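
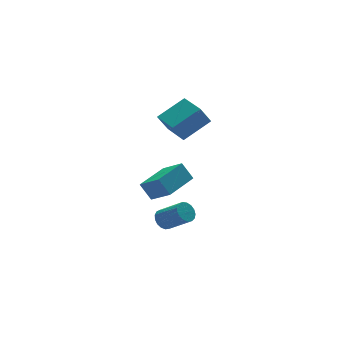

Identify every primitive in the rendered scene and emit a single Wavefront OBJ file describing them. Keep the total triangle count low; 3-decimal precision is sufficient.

v -0.576 0.217 -4.183
v -0.001 0.43 -4.327
v 0.651 -0.664 -3.342
v 0.076 -0.877 -3.197
v -0.082 0.596 -4.089
v 0.57 -0.497 -3.103
v -0.276 0.676 -3.872
v 0.376 -0.418 -2.887
v -0.539 0.65 -3.727
v 0.113 -0.444 -2.741
v -0.811 0.525 -3.686
v -0.158 -0.569 -2.7
v -1.028 0.329 -3.758
v -0.376 -0.764 -2.773
v -1.142 0.108 -3.928
v -0.49 -0.986 -2.943
v -1.127 -0.088 -4.157
v -0.474 -1.182 -3.171
v -0.985 -0.215 -4.391
v -0.333 -1.308 -3.406
v -0.75 -0.243 -4.577
v -0.097 -1.336 -3.592
v -0.475 -0.165 -4.673
v 0.178 -1.258 -3.688
v -0.223 0 -4.657
v 0.43 -1.093 -3.672
v -0.052 0.215 -4.532
v 0.6 -0.879 -3.547
v -0.404 -0.377 2.706
v 1.134 -0.397 3.601
v -0.357 1.242 2.661
v 1.182 1.222 3.556
v 0.178 -0.422 1.704
v 1.717 -0.442 2.599
v 0.226 1.197 1.659
v 1.764 1.177 2.554
v -1.198 0.383 -2.594
v -0.773 -0.753 -1.745
v -1.535 0.926 -1.698
v -1.109 -0.21 -0.849
v 0.589 1.19 -2.411
v 1.015 0.054 -1.562
v 0.253 1.733 -1.515
v 0.678 0.597 -0.666
f 2 1 5
f 2 5 3
f 3 5 6
f 3 6 4
f 5 1 7
f 5 7 6
f 6 7 8
f 6 8 4
f 7 1 9
f 7 9 8
f 8 9 10
f 8 10 4
f 9 1 11
f 9 11 10
f 10 11 12
f 10 12 4
f 11 1 13
f 11 13 12
f 12 13 14
f 12 14 4
f 13 1 15
f 13 15 14
f 14 15 16
f 14 16 4
f 15 1 17
f 15 17 16
f 16 17 18
f 16 18 4
f 17 1 19
f 17 19 18
f 18 19 20
f 18 20 4
f 19 1 21
f 19 21 20
f 20 21 22
f 20 22 4
f 21 1 23
f 21 23 22
f 22 23 24
f 22 24 4
f 23 1 25
f 23 25 24
f 24 25 26
f 24 26 4
f 25 1 27
f 25 27 26
f 26 27 28
f 26 28 4
f 27 1 2
f 27 2 28
f 28 2 3
f 28 3 4
f 30 32 29
f 33 30 29
f 29 32 31
f 31 33 29
f 30 36 32
f 34 30 33
f 34 36 30
f 32 36 31
f 35 33 31
f 31 36 35
f 35 34 33
f 36 34 35
f 38 40 37
f 41 38 37
f 37 40 39
f 39 41 37
f 38 44 40
f 42 38 41
f 42 44 38
f 40 44 39
f 43 41 39
f 39 44 43
f 43 42 41
f 44 42 43



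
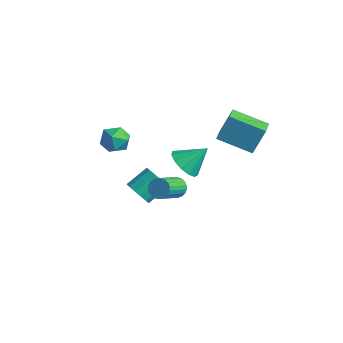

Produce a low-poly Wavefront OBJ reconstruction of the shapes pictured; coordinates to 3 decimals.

v -1.985 1.958 -2.219
v -1.336 2.309 -2.924
v -1.355 3.002 -1.121
v -1.808 2.634 -2.962
v -2.336 2.745 -2.765
v -2.753 2.606 -2.394
v -2.926 2.262 -1.967
v -2.8 1.821 -1.621
v -2.415 1.424 -1.464
v -1.894 1.196 -1.547
v -1.401 1.211 -1.843
v -1.094 1.463 -2.259
v -1.07 1.872 -2.661
v -1.905 -1.26 -2.854
v -1.532 -0.904 -3.492
v -1.382 0.316 -2.724
v -1.755 -0.04 -2.086
v -1.983 -0.819 -3.541
v -1.834 0.402 -2.772
v -2.41 -0.873 -3.371
v -2.26 0.348 -2.603
v -2.676 -1.05 -3.038
v -2.526 0.17 -2.27
v -2.697 -1.294 -2.646
v -2.548 -0.074 -1.878
v -2.467 -1.528 -2.32
v -2.318 -0.307 -1.552
v -2.058 -1.676 -2.164
v -1.909 -0.455 -1.396
v -1.601 -1.692 -2.227
v -1.451 -0.472 -1.459
v -1.24 -1.572 -2.489
v -1.09 -0.351 -1.721
v -1.09 -1.352 -2.867
v -0.941 -0.131 -2.098
v -1.199 -1.103 -3.241
v -1.049 0.117 -2.472
v 2.426 0.235 3.422
v 2.575 0.938 4.806
v 1.635 1.164 3.035
v 1.784 1.867 4.42
v 3.956 1.253 2.74
v 4.105 1.956 4.125
v 3.165 2.182 2.354
v 3.314 2.885 3.738
v 2.914 -2.737 1.616
v 3.47 -2.531 1.707
v 3.822 -3.877 2.595
v 3.266 -4.083 2.504
v 3.356 -2.44 1.891
v 3.709 -3.785 2.779
v 3.176 -2.394 2.032
v 3.528 -3.739 2.92
v 2.955 -2.4 2.111
v 3.308 -3.745 2.998
v 2.728 -2.458 2.113
v 3.081 -3.803 3.001
v 2.53 -2.558 2.041
v 2.882 -3.903 2.928
v 2.389 -2.685 1.903
v 2.742 -4.031 2.791
v 2.329 -2.821 1.722
v 2.682 -4.166 2.61
v 2.358 -2.943 1.525
v 2.71 -4.289 2.413
v 2.471 -3.035 1.341
v 2.824 -4.38 2.229
v 2.652 -3.081 1.2
v 3.004 -4.426 2.088
v 2.872 -3.075 1.122
v 3.225 -4.42 2.009
v 3.099 -3.017 1.119
v 3.452 -4.362 2.007
v 3.298 -2.917 1.192
v 3.65 -4.262 2.079
v 3.438 -2.789 1.329
v 3.791 -4.135 2.217
v 3.498 -2.654 1.51
v 3.851 -3.999 2.398
v -0.31 -2.956 3.646
v 0.07 -3.49 3.085
v -1.01 -4.03 4.195
v -0.63 -4.564 3.634
v -0.167 -4.198 4.263
v 0.265 -3.534 3.924
v -1.205 -3.986 3.356
v -0.773 -3.322 3.017
v -0.483 -4.126 2.906
v 0.158 -4.258 3.467
v -1.098 -3.262 3.813
v -0.457 -3.394 4.374
f 2 1 4
f 2 4 3
f 4 1 5
f 4 5 3
f 5 1 6
f 5 6 3
f 6 1 7
f 6 7 3
f 7 1 8
f 7 8 3
f 8 1 9
f 8 9 3
f 9 1 10
f 9 10 3
f 10 1 11
f 10 11 3
f 11 1 12
f 11 12 3
f 12 1 13
f 12 13 3
f 13 1 2
f 13 2 3
f 15 14 18
f 15 18 16
f 16 18 19
f 16 19 17
f 18 14 20
f 18 20 19
f 19 20 21
f 19 21 17
f 20 14 22
f 20 22 21
f 21 22 23
f 21 23 17
f 22 14 24
f 22 24 23
f 23 24 25
f 23 25 17
f 24 14 26
f 24 26 25
f 25 26 27
f 25 27 17
f 26 14 28
f 26 28 27
f 27 28 29
f 27 29 17
f 28 14 30
f 28 30 29
f 29 30 31
f 29 31 17
f 30 14 32
f 30 32 31
f 31 32 33
f 31 33 17
f 32 14 34
f 32 34 33
f 33 34 35
f 33 35 17
f 34 14 36
f 34 36 35
f 35 36 37
f 35 37 17
f 36 14 15
f 36 15 37
f 37 15 16
f 37 16 17
f 39 41 38
f 42 39 38
f 38 41 40
f 40 42 38
f 39 45 41
f 43 39 42
f 43 45 39
f 41 45 40
f 44 42 40
f 40 45 44
f 44 43 42
f 45 43 44
f 47 46 50
f 47 50 48
f 48 50 51
f 48 51 49
f 50 46 52
f 50 52 51
f 51 52 53
f 51 53 49
f 52 46 54
f 52 54 53
f 53 54 55
f 53 55 49
f 54 46 56
f 54 56 55
f 55 56 57
f 55 57 49
f 56 46 58
f 56 58 57
f 57 58 59
f 57 59 49
f 58 46 60
f 58 60 59
f 59 60 61
f 59 61 49
f 60 46 62
f 60 62 61
f 61 62 63
f 61 63 49
f 62 46 64
f 62 64 63
f 63 64 65
f 63 65 49
f 64 46 66
f 64 66 65
f 65 66 67
f 65 67 49
f 66 46 68
f 66 68 67
f 67 68 69
f 67 69 49
f 68 46 70
f 68 70 69
f 69 70 71
f 69 71 49
f 70 46 72
f 70 72 71
f 71 72 73
f 71 73 49
f 72 46 74
f 72 74 73
f 73 74 75
f 73 75 49
f 74 46 76
f 74 76 75
f 75 76 77
f 75 77 49
f 76 46 78
f 76 78 77
f 77 78 79
f 77 79 49
f 78 46 47
f 78 47 79
f 79 47 48
f 79 48 49
f 80 91 85
f 80 85 81
f 80 81 87
f 80 87 90
f 80 90 91
f 81 85 89
f 85 91 84
f 91 90 82
f 90 87 86
f 87 81 88
f 83 89 84
f 83 84 82
f 83 82 86
f 83 86 88
f 83 88 89
f 84 89 85
f 82 84 91
f 86 82 90
f 88 86 87
f 89 88 81



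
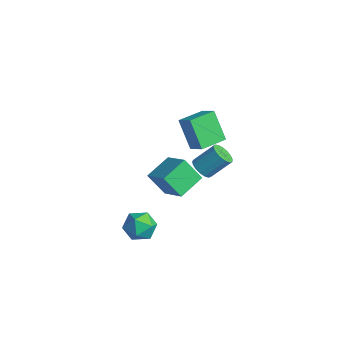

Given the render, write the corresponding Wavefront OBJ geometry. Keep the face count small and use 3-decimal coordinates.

v -2.053 1.304 -1.765
v -1.556 0.882 -1.572
v -1.13 1.875 -0.502
v -1.627 2.296 -0.695
v -1.416 1.068 -1.8
v -0.99 2.061 -0.73
v -1.423 1.308 -2.02
v -0.997 2.3 -0.95
v -1.573 1.546 -2.181
v -1.147 2.539 -1.112
v -1.834 1.73 -2.247
v -1.408 2.722 -1.178
v -2.145 1.815 -2.203
v -1.719 2.808 -1.134
v -2.435 1.784 -2.058
v -2.009 2.776 -0.989
v -2.637 1.642 -1.846
v -2.211 2.635 -0.777
v -2.706 1.423 -1.615
v -2.28 2.416 -0.546
v -2.625 1.177 -1.419
v -2.199 2.169 -0.35
v -2.413 0.959 -1.302
v -1.987 1.952 -0.232
v -2.118 0.821 -1.29
v -1.692 1.813 -0.221
v -1.809 0.793 -1.388
v -1.383 1.786 -0.318
v -1.476 -2.197 -3.252
v -0.597 -2.447 -3.534
v -2.083 -3.033 -4.406
v -1.204 -3.283 -4.688
v -1.555 -3.618 -3.863
v -1.18 -3.101 -3.15
v -1.5 -2.379 -4.79
v -1.125 -1.862 -4.077
v -0.611 -2.559 -4.484
v -0.646 -3.325 -3.912
v -2.034 -2.155 -4.028
v -2.069 -2.921 -3.456
v -2.577 -0.556 -3.314
v -3.238 -1.183 -2.109
v -2.961 0.889 -2.772
v -3.621 0.261 -1.567
v -1.079 -0.481 -2.453
v -1.739 -1.109 -1.248
v -1.462 0.963 -1.911
v -2.123 0.336 -0.706
v -0.708 -0.203 1.438
v -1.669 -0.295 2.969
v -0.892 1.275 1.411
v -1.853 1.183 2.943
v 0.173 -0.083 1.997
v -0.788 -0.175 3.529
v -0.011 1.395 1.971
v -0.972 1.303 3.502
f 2 1 5
f 2 5 3
f 3 5 6
f 3 6 4
f 5 1 7
f 5 7 6
f 6 7 8
f 6 8 4
f 7 1 9
f 7 9 8
f 8 9 10
f 8 10 4
f 9 1 11
f 9 11 10
f 10 11 12
f 10 12 4
f 11 1 13
f 11 13 12
f 12 13 14
f 12 14 4
f 13 1 15
f 13 15 14
f 14 15 16
f 14 16 4
f 15 1 17
f 15 17 16
f 16 17 18
f 16 18 4
f 17 1 19
f 17 19 18
f 18 19 20
f 18 20 4
f 19 1 21
f 19 21 20
f 20 21 22
f 20 22 4
f 21 1 23
f 21 23 22
f 22 23 24
f 22 24 4
f 23 1 25
f 23 25 24
f 24 25 26
f 24 26 4
f 25 1 27
f 25 27 26
f 26 27 28
f 26 28 4
f 27 1 2
f 27 2 28
f 28 2 3
f 28 3 4
f 29 40 34
f 29 34 30
f 29 30 36
f 29 36 39
f 29 39 40
f 30 34 38
f 34 40 33
f 40 39 31
f 39 36 35
f 36 30 37
f 32 38 33
f 32 33 31
f 32 31 35
f 32 35 37
f 32 37 38
f 33 38 34
f 31 33 40
f 35 31 39
f 37 35 36
f 38 37 30
f 42 44 41
f 45 42 41
f 41 44 43
f 43 45 41
f 42 48 44
f 46 42 45
f 46 48 42
f 44 48 43
f 47 45 43
f 43 48 47
f 47 46 45
f 48 46 47
f 50 52 49
f 53 50 49
f 49 52 51
f 51 53 49
f 50 56 52
f 54 50 53
f 54 56 50
f 52 56 51
f 55 53 51
f 51 56 55
f 55 54 53
f 56 54 55



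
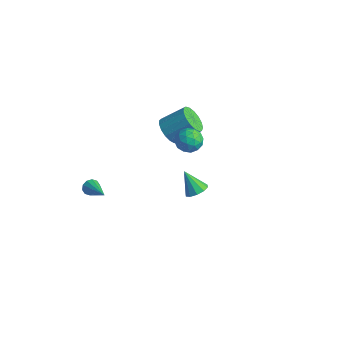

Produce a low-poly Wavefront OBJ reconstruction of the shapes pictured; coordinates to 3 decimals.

v -4.425 -1.832 -3.189
v -4.25 -2.085 -3.657
v -2.715 -2.308 -2.291
v -4.151 -1.754 -3.671
v -4.156 -1.452 -3.501
v -4.264 -1.296 -3.211
v -4.434 -1.344 -2.914
v -4.601 -1.579 -2.721
v -4.7 -1.91 -2.707
v -4.695 -2.211 -2.878
v -4.586 -2.368 -3.167
v -4.417 -2.319 -3.464
v 0.387 2.052 2.211
v 1.005 1.462 2.095
v -0.185 1.258 3.205
v 0.433 0.668 3.089
v 0.627 1.433 3.437
v 0.98 1.923 2.823
v -0.16 0.797 2.477
v 0.193 1.287 1.863
v 0.667 0.686 2.259
v 1.153 1.079 2.853
v -0.333 1.641 2.447
v 0.153 2.034 3.041
v 0.746 1.827 2.065
v 0.074 0.893 3.235
v 0.188 1.343 3.439
v 0.551 0.996 3.371
v 0.731 2.098 2.493
v 1.095 1.751 2.425
v 0.873 1.734 3.214
v -0.275 0.969 2.875
v 0.089 0.622 2.807
v 0.269 1.724 1.929
v 0.632 1.377 1.861
v -0.053 0.986 2.086
v 0.91 1.024 2.094
v 0.575 0.557 2.679
v 0.226 0.633 2.319
v 0.433 0.921 1.958
v 1.196 1.255 2.443
v 0.861 0.788 3.027
v 0.975 1.238 3.232
v 1.182 1.526 2.871
v 0.998 0.799 2.54
v -0.041 1.932 2.273
v -0.376 1.465 2.857
v -0.362 1.194 2.429
v -0.155 1.482 2.068
v 0.245 2.163 2.621
v -0.09 1.696 3.206
v 0.387 1.799 3.342
v 0.594 2.087 2.981
v -0.178 1.921 2.76
v 4.209 -1.777 3.096
v 4.769 -1.792 3.499
v 3.351 -1.883 4.284
v 4.652 -1.385 3.451
v 4.366 -1.127 3.267
v 4.02 -1.118 3.017
v 3.746 -1.361 2.798
v 3.65 -1.763 2.693
v 3.767 -2.17 2.741
v 4.053 -2.427 2.925
v 4.399 -2.436 3.174
v 4.672 -2.193 3.393
v -1.963 2.074 1.316
v -1.502 1.341 1.682
v -0.616 2.413 2.71
v -1.077 3.146 2.344
v -1.247 1.466 1.332
v -0.361 2.537 2.361
v -1.156 1.729 0.979
v -0.27 2.801 2.008
v -1.25 2.072 0.703
v -0.364 3.144 1.732
v -1.507 2.415 0.568
v -0.621 3.487 1.596
v -1.869 2.68 0.603
v -0.983 3.752 1.632
v -2.252 2.806 0.802
v -1.366 3.878 1.831
v -2.57 2.765 1.118
v -1.683 3.837 2.147
v -2.748 2.565 1.48
v -1.861 3.637 2.509
v -2.746 2.253 1.804
v -1.86 3.325 2.833
v -2.565 1.9 2.016
v -1.679 2.972 3.045
v -2.246 1.586 2.068
v -1.36 2.658 3.096
v -1.863 1.385 1.947
v -0.976 2.457 2.976
f 2 1 4
f 2 4 3
f 4 1 5
f 4 5 3
f 5 1 6
f 5 6 3
f 6 1 7
f 6 7 3
f 7 1 8
f 7 8 3
f 8 1 9
f 8 9 3
f 9 1 10
f 9 10 3
f 10 1 11
f 10 11 3
f 11 1 12
f 11 12 3
f 12 1 2
f 12 2 3
f 13 50 29
f 50 24 53
f 29 53 18
f 50 53 29
f 13 29 25
f 29 18 30
f 25 30 14
f 29 30 25
f 13 25 34
f 25 14 35
f 34 35 20
f 25 35 34
f 13 34 46
f 34 20 49
f 46 49 23
f 34 49 46
f 13 46 50
f 46 23 54
f 50 54 24
f 46 54 50
f 14 30 41
f 30 18 44
f 41 44 22
f 30 44 41
f 18 53 31
f 53 24 52
f 31 52 17
f 53 52 31
f 24 54 51
f 54 23 47
f 51 47 15
f 54 47 51
f 23 49 48
f 49 20 36
f 48 36 19
f 49 36 48
f 20 35 40
f 35 14 37
f 40 37 21
f 35 37 40
f 16 42 28
f 42 22 43
f 28 43 17
f 42 43 28
f 16 28 26
f 28 17 27
f 26 27 15
f 28 27 26
f 16 26 33
f 26 15 32
f 33 32 19
f 26 32 33
f 16 33 38
f 33 19 39
f 38 39 21
f 33 39 38
f 16 38 42
f 38 21 45
f 42 45 22
f 38 45 42
f 17 43 31
f 43 22 44
f 31 44 18
f 43 44 31
f 15 27 51
f 27 17 52
f 51 52 24
f 27 52 51
f 19 32 48
f 32 15 47
f 48 47 23
f 32 47 48
f 21 39 40
f 39 19 36
f 40 36 20
f 39 36 40
f 22 45 41
f 45 21 37
f 41 37 14
f 45 37 41
f 56 55 58
f 56 58 57
f 58 55 59
f 58 59 57
f 59 55 60
f 59 60 57
f 60 55 61
f 60 61 57
f 61 55 62
f 61 62 57
f 62 55 63
f 62 63 57
f 63 55 64
f 63 64 57
f 64 55 65
f 64 65 57
f 65 55 66
f 65 66 57
f 66 55 56
f 66 56 57
f 68 67 71
f 68 71 69
f 69 71 72
f 69 72 70
f 71 67 73
f 71 73 72
f 72 73 74
f 72 74 70
f 73 67 75
f 73 75 74
f 74 75 76
f 74 76 70
f 75 67 77
f 75 77 76
f 76 77 78
f 76 78 70
f 77 67 79
f 77 79 78
f 78 79 80
f 78 80 70
f 79 67 81
f 79 81 80
f 80 81 82
f 80 82 70
f 81 67 83
f 81 83 82
f 82 83 84
f 82 84 70
f 83 67 85
f 83 85 84
f 84 85 86
f 84 86 70
f 85 67 87
f 85 87 86
f 86 87 88
f 86 88 70
f 87 67 89
f 87 89 88
f 88 89 90
f 88 90 70
f 89 67 91
f 89 91 90
f 90 91 92
f 90 92 70
f 91 67 93
f 91 93 92
f 92 93 94
f 92 94 70
f 93 67 68
f 93 68 94
f 94 68 69
f 94 69 70



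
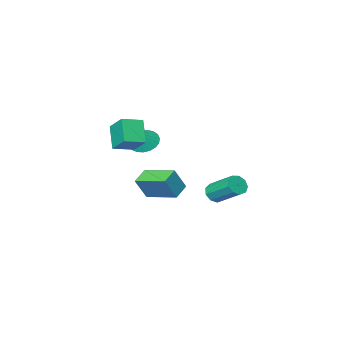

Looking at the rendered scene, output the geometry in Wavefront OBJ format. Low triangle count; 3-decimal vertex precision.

v 3.291 2.761 1.161
v 3.998 2.708 2.506
v 2.53 4.649 1.635
v 3.238 4.596 2.98
v 4.202 3.244 0.7
v 4.91 3.191 2.045
v 3.442 5.132 1.174
v 4.149 5.079 2.519
v 0.28 -3.567 1.904
v 0.953 -3.235 1.274
v 0.9 -3.133 2.796
v 0.697 -2.919 1.298
v 0.369 -2.716 1.427
v 0.025 -2.659 1.639
v -0.275 -2.759 1.896
v -0.478 -3 2.155
v -0.551 -3.338 2.37
v -0.48 -3.716 2.505
v -0.277 -4.068 2.536
v 0.021 -4.334 2.457
v 0.365 -4.467 2.283
v 0.694 -4.445 2.044
v 0.951 -4.27 1.78
v 1.093 -3.975 1.538
v 1.093 -3.609 1.359
v 2.242 -1.396 2.346
v 1.8 -2.436 3.67
v 2.205 -0.116 3.339
v 1.763 -1.156 4.662
v 3.557 -1.584 2.638
v 3.115 -2.624 3.961
v 3.52 -0.304 3.63
v 3.078 -1.344 4.954
v -2.831 -0.616 -2.008
v -2.27 -0.795 -1.543
v -2.708 0.938 -0.348
v -3.269 1.116 -0.812
v -2.097 -0.492 -1.919
v -2.535 1.241 -0.724
v -2.267 -0.247 -2.336
v -2.705 1.486 -1.141
v -2.701 -0.175 -2.6
v -3.14 1.558 -1.405
v -3.196 -0.309 -2.586
v -3.634 1.423 -1.391
v -3.52 -0.588 -2.302
v -3.958 1.145 -1.107
v -3.521 -0.879 -1.88
v -3.96 0.853 -0.685
v -3.2 -1.048 -1.517
v -3.638 0.685 -0.322
v -2.705 -1.014 -1.384
v -3.144 0.718 -0.189
f 2 4 1
f 5 2 1
f 1 4 3
f 3 5 1
f 2 8 4
f 6 2 5
f 6 8 2
f 4 8 3
f 7 5 3
f 3 8 7
f 7 6 5
f 8 6 7
f 10 9 12
f 10 12 11
f 12 9 13
f 12 13 11
f 13 9 14
f 13 14 11
f 14 9 15
f 14 15 11
f 15 9 16
f 15 16 11
f 16 9 17
f 16 17 11
f 17 9 18
f 17 18 11
f 18 9 19
f 18 19 11
f 19 9 20
f 19 20 11
f 20 9 21
f 20 21 11
f 21 9 22
f 21 22 11
f 22 9 23
f 22 23 11
f 23 9 24
f 23 24 11
f 24 9 25
f 24 25 11
f 25 9 10
f 25 10 11
f 27 29 26
f 30 27 26
f 26 29 28
f 28 30 26
f 27 33 29
f 31 27 30
f 31 33 27
f 29 33 28
f 32 30 28
f 28 33 32
f 32 31 30
f 33 31 32
f 35 34 38
f 35 38 36
f 36 38 39
f 36 39 37
f 38 34 40
f 38 40 39
f 39 40 41
f 39 41 37
f 40 34 42
f 40 42 41
f 41 42 43
f 41 43 37
f 42 34 44
f 42 44 43
f 43 44 45
f 43 45 37
f 44 34 46
f 44 46 45
f 45 46 47
f 45 47 37
f 46 34 48
f 46 48 47
f 47 48 49
f 47 49 37
f 48 34 50
f 48 50 49
f 49 50 51
f 49 51 37
f 50 34 52
f 50 52 51
f 51 52 53
f 51 53 37
f 52 34 35
f 52 35 53
f 53 35 36
f 53 36 37



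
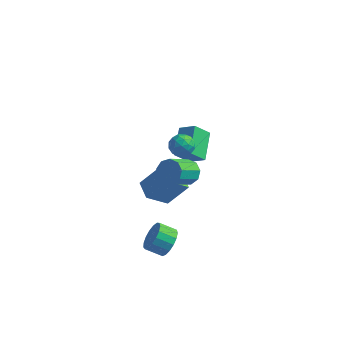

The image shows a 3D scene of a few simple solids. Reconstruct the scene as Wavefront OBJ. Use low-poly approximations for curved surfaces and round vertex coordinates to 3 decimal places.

v 2.939 -2.75 3.02
v 3.677 -3.052 2.962
v 3.2 -4.433 4.081
v 2.461 -4.13 4.14
v 3.651 -2.703 3.382
v 3.173 -4.083 4.501
v 3.291 -2.375 3.633
v 2.814 -3.755 4.752
v 2.767 -2.223 3.597
v 2.289 -3.603 4.716
v 2.323 -2.317 3.292
v 1.845 -3.697 4.411
v 2.167 -2.614 2.859
v 1.69 -3.994 3.978
v 2.372 -2.974 2.502
v 1.895 -4.355 3.621
v 2.843 -3.23 2.388
v 2.365 -4.61 3.507
v 3.358 -3.26 2.569
v 2.88 -4.641 3.688
v -0.61 -0.218 -3.137
v 0.406 0.43 -1.8
v -1.433 0.72 -2.966
v -0.417 1.368 -1.629
v 0.277 0.772 -4.291
v 1.293 1.42 -2.954
v -0.546 1.71 -4.12
v 0.47 2.358 -2.783
v 1.775 0.24 2.438
v 2.339 -0.269 2.603
v 0.921 -0.551 2.917
v 1.485 -1.06 3.082
v 1.439 -0.39 3.475
v 1.967 0.099 3.179
v 1.293 -0.919 2.341
v 1.821 -0.43 2.045
v 2.042 -0.985 2.543
v 2.132 -0.659 3.243
v 1.128 -0.161 2.277
v 1.218 0.165 2.977
v 2.132 0.055 2.478
v 1.128 -0.875 3.042
v 1.101 -0.481 3.273
v 1.433 -0.781 3.369
v 1.913 0.271 2.817
v 2.245 -0.028 2.914
v 1.716 -0.1 3.426
v 1.015 -0.792 2.606
v 1.347 -1.091 2.703
v 1.827 -0.039 2.151
v 2.159 -0.339 2.247
v 1.544 -0.72 2.094
v 2.289 -0.665 2.54
v 1.787 -1.131 2.822
v 1.674 -1.047 2.386
v 1.984 -0.76 2.212
v 2.342 -0.473 2.952
v 1.84 -0.939 3.233
v 1.813 -0.545 3.464
v 2.123 -0.257 3.29
v 2.167 -0.894 2.916
v 1.42 0.119 2.287
v 0.918 -0.347 2.568
v 1.137 -0.563 2.23
v 1.447 -0.275 2.056
v 1.473 0.311 2.698
v 0.971 -0.155 2.98
v 1.276 -0.06 3.308
v 1.586 0.227 3.134
v 1.093 0.074 2.604
v 2.133 -3.363 -3.16
v 2.631 -3.513 -2.401
v 1.725 -3.787 -1.861
v 1.227 -3.637 -2.62
v 2.52 -3.088 -2.372
v 1.614 -3.362 -1.832
v 2.32 -2.726 -2.523
v 1.414 -3 -1.983
v 2.077 -2.51 -2.82
v 1.171 -2.784 -2.28
v 1.847 -2.489 -3.195
v 0.941 -2.763 -2.655
v 1.683 -2.668 -3.562
v 0.777 -2.943 -3.022
v 1.622 -3.007 -3.837
v 0.716 -3.281 -3.297
v 1.678 -3.427 -3.957
v 0.771 -3.701 -3.417
v 1.838 -3.832 -3.894
v 0.932 -4.107 -3.354
v 2.066 -4.13 -3.663
v 1.159 -4.405 -3.123
v 2.309 -4.252 -3.317
v 1.403 -4.527 -2.777
v 2.512 -4.17 -2.935
v 1.606 -4.445 -2.395
v 2.628 -3.904 -2.604
v 1.722 -4.178 -2.064
v 0.707 2.915 -2.144
v 0.034 2.266 -1.171
v 0.305 4.619 -1.286
v -0.369 3.97 -0.313
v 1.709 2.83 -1.507
v 1.035 2.181 -0.534
v 1.306 4.534 -0.649
v 0.633 3.885 0.324
f 2 1 5
f 2 5 3
f 3 5 6
f 3 6 4
f 5 1 7
f 5 7 6
f 6 7 8
f 6 8 4
f 7 1 9
f 7 9 8
f 8 9 10
f 8 10 4
f 9 1 11
f 9 11 10
f 10 11 12
f 10 12 4
f 11 1 13
f 11 13 12
f 12 13 14
f 12 14 4
f 13 1 15
f 13 15 14
f 14 15 16
f 14 16 4
f 15 1 17
f 15 17 16
f 16 17 18
f 16 18 4
f 17 1 19
f 17 19 18
f 18 19 20
f 18 20 4
f 19 1 2
f 19 2 20
f 20 2 3
f 20 3 4
f 22 24 21
f 25 22 21
f 21 24 23
f 23 25 21
f 22 28 24
f 26 22 25
f 26 28 22
f 24 28 23
f 27 25 23
f 23 28 27
f 27 26 25
f 28 26 27
f 29 66 45
f 66 40 69
f 45 69 34
f 66 69 45
f 29 45 41
f 45 34 46
f 41 46 30
f 45 46 41
f 29 41 50
f 41 30 51
f 50 51 36
f 41 51 50
f 29 50 62
f 50 36 65
f 62 65 39
f 50 65 62
f 29 62 66
f 62 39 70
f 66 70 40
f 62 70 66
f 30 46 57
f 46 34 60
f 57 60 38
f 46 60 57
f 34 69 47
f 69 40 68
f 47 68 33
f 69 68 47
f 40 70 67
f 70 39 63
f 67 63 31
f 70 63 67
f 39 65 64
f 65 36 52
f 64 52 35
f 65 52 64
f 36 51 56
f 51 30 53
f 56 53 37
f 51 53 56
f 32 58 44
f 58 38 59
f 44 59 33
f 58 59 44
f 32 44 42
f 44 33 43
f 42 43 31
f 44 43 42
f 32 42 49
f 42 31 48
f 49 48 35
f 42 48 49
f 32 49 54
f 49 35 55
f 54 55 37
f 49 55 54
f 32 54 58
f 54 37 61
f 58 61 38
f 54 61 58
f 33 59 47
f 59 38 60
f 47 60 34
f 59 60 47
f 31 43 67
f 43 33 68
f 67 68 40
f 43 68 67
f 35 48 64
f 48 31 63
f 64 63 39
f 48 63 64
f 37 55 56
f 55 35 52
f 56 52 36
f 55 52 56
f 38 61 57
f 61 37 53
f 57 53 30
f 61 53 57
f 72 71 75
f 72 75 73
f 73 75 76
f 73 76 74
f 75 71 77
f 75 77 76
f 76 77 78
f 76 78 74
f 77 71 79
f 77 79 78
f 78 79 80
f 78 80 74
f 79 71 81
f 79 81 80
f 80 81 82
f 80 82 74
f 81 71 83
f 81 83 82
f 82 83 84
f 82 84 74
f 83 71 85
f 83 85 84
f 84 85 86
f 84 86 74
f 85 71 87
f 85 87 86
f 86 87 88
f 86 88 74
f 87 71 89
f 87 89 88
f 88 89 90
f 88 90 74
f 89 71 91
f 89 91 90
f 90 91 92
f 90 92 74
f 91 71 93
f 91 93 92
f 92 93 94
f 92 94 74
f 93 71 95
f 93 95 94
f 94 95 96
f 94 96 74
f 95 71 97
f 95 97 96
f 96 97 98
f 96 98 74
f 97 71 72
f 97 72 98
f 98 72 73
f 98 73 74
f 100 102 99
f 103 100 99
f 99 102 101
f 101 103 99
f 100 106 102
f 104 100 103
f 104 106 100
f 102 106 101
f 105 103 101
f 101 106 105
f 105 104 103
f 106 104 105



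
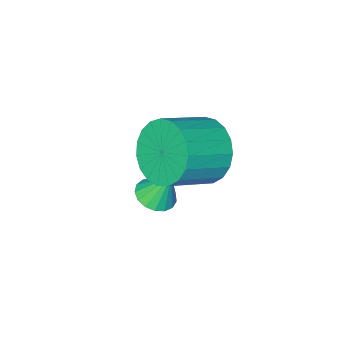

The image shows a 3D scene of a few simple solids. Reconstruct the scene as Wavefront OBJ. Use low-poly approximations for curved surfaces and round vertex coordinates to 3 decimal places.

v 0.086 0.807 1.004
v 0.436 0.388 0.203
v 1.723 0.254 0.834
v 1.374 0.673 1.636
v 0.511 0.778 0.133
v 1.798 0.644 0.764
v 0.512 1.173 0.213
v 1.8 1.039 0.845
v 0.44 1.505 0.431
v 1.727 1.371 1.062
v 0.307 1.716 0.748
v 1.594 1.582 1.379
v 0.135 1.77 1.109
v 1.423 1.636 1.74
v -0.045 1.658 1.452
v 1.243 1.524 2.083
v -0.202 1.398 1.717
v 1.086 1.264 2.349
v -0.309 1.036 1.86
v 0.978 0.902 2.491
v -0.348 0.635 1.854
v 0.939 0.501 2.486
v -0.312 0.263 1.702
v 0.975 0.129 2.333
v -0.207 -0.014 1.429
v 1.08 -0.148 2.06
v -0.051 -0.15 1.082
v 1.236 -0.284 1.714
v 0.128 -0.12 0.722
v 1.416 -0.254 1.354
v 0.301 0.07 0.411
v 1.588 -0.064 1.042
v 0.737 -0.394 -1.44
v 1.112 0.041 -1.523
v 0.523 -0.026 -0.48
v 0.871 0.142 -1.615
v 0.6 0.122 -1.668
v 0.359 -0.017 -1.668
v 0.205 -0.243 -1.616
v 0.173 -0.502 -1.524
v 0.27 -0.737 -1.412
v 0.474 -0.894 -1.307
v 0.738 -0.935 -1.232
v 1.002 -0.853 -1.205
v 1.205 -0.665 -1.232
v 1.301 -0.416 -1.306
v 1.267 -0.161 -1.411
f 2 1 5
f 2 5 3
f 3 5 6
f 3 6 4
f 5 1 7
f 5 7 6
f 6 7 8
f 6 8 4
f 7 1 9
f 7 9 8
f 8 9 10
f 8 10 4
f 9 1 11
f 9 11 10
f 10 11 12
f 10 12 4
f 11 1 13
f 11 13 12
f 12 13 14
f 12 14 4
f 13 1 15
f 13 15 14
f 14 15 16
f 14 16 4
f 15 1 17
f 15 17 16
f 16 17 18
f 16 18 4
f 17 1 19
f 17 19 18
f 18 19 20
f 18 20 4
f 19 1 21
f 19 21 20
f 20 21 22
f 20 22 4
f 21 1 23
f 21 23 22
f 22 23 24
f 22 24 4
f 23 1 25
f 23 25 24
f 24 25 26
f 24 26 4
f 25 1 27
f 25 27 26
f 26 27 28
f 26 28 4
f 27 1 29
f 27 29 28
f 28 29 30
f 28 30 4
f 29 1 31
f 29 31 30
f 30 31 32
f 30 32 4
f 31 1 2
f 31 2 32
f 32 2 3
f 32 3 4
f 34 33 36
f 34 36 35
f 36 33 37
f 36 37 35
f 37 33 38
f 37 38 35
f 38 33 39
f 38 39 35
f 39 33 40
f 39 40 35
f 40 33 41
f 40 41 35
f 41 33 42
f 41 42 35
f 42 33 43
f 42 43 35
f 43 33 44
f 43 44 35
f 44 33 45
f 44 45 35
f 45 33 46
f 45 46 35
f 46 33 47
f 46 47 35
f 47 33 34
f 47 34 35



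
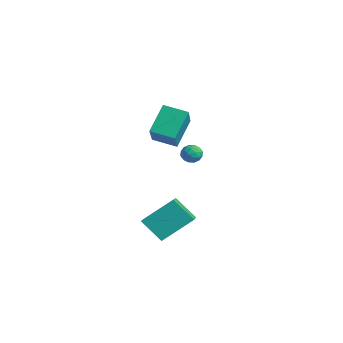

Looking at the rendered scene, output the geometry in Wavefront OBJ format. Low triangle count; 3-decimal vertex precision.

v -2.493 -0.755 0.681
v -1.15 -1.654 2.022
v -3.107 0.393 2.065
v -1.763 -0.506 3.406
v -1.517 0.186 0.334
v -0.173 -0.713 1.675
v -2.13 1.334 1.718
v -0.787 0.435 3.059
v -3.811 2.836 -1.999
v -3.252 2.75 -1.674
v -4.208 1.97 -1.546
v -3.649 1.884 -1.221
v -4.038 2.385 -1.073
v -3.793 2.92 -1.353
v -3.667 1.8 -1.867
v -3.422 2.335 -2.147
v -3.163 2.109 -1.593
v -3.393 2.471 -1.102
v -4.067 2.249 -2.118
v -4.297 2.611 -1.627
v -3.497 2.869 -1.876
v -3.963 1.851 -1.344
v -4.192 2.146 -1.256
v -3.863 2.095 -1.066
v -3.815 2.969 -1.687
v -3.486 2.919 -1.496
v -3.948 2.704 -1.143
v -3.974 1.801 -1.724
v -3.645 1.751 -1.533
v -3.597 2.625 -2.154
v -3.268 2.574 -1.964
v -3.512 2.016 -2.077
v -3.116 2.442 -1.638
v -3.349 1.933 -1.372
v -3.36 1.883 -1.751
v -3.216 2.198 -1.916
v -3.251 2.655 -1.349
v -3.484 2.146 -1.083
v -3.713 2.44 -0.995
v -3.569 2.755 -1.16
v -3.199 2.278 -1.301
v -3.976 2.574 -2.137
v -4.209 2.065 -1.871
v -3.891 1.965 -2.06
v -3.747 2.28 -2.225
v -4.111 2.787 -1.848
v -4.344 2.278 -1.582
v -4.244 2.522 -1.304
v -4.1 2.837 -1.469
v -4.261 2.442 -1.919
v -0.937 -2.115 -4.142
v 0.632 -3.162 -3.313
v -0.518 -0.476 -2.864
v 1.05 -1.523 -2.035
v 0.07 -1.497 -5.265
v 1.638 -2.544 -4.436
v 0.488 0.142 -3.987
v 2.057 -0.905 -3.158
f 2 4 1
f 5 2 1
f 1 4 3
f 3 5 1
f 2 8 4
f 6 2 5
f 6 8 2
f 4 8 3
f 7 5 3
f 3 8 7
f 7 6 5
f 8 6 7
f 9 46 25
f 46 20 49
f 25 49 14
f 46 49 25
f 9 25 21
f 25 14 26
f 21 26 10
f 25 26 21
f 9 21 30
f 21 10 31
f 30 31 16
f 21 31 30
f 9 30 42
f 30 16 45
f 42 45 19
f 30 45 42
f 9 42 46
f 42 19 50
f 46 50 20
f 42 50 46
f 10 26 37
f 26 14 40
f 37 40 18
f 26 40 37
f 14 49 27
f 49 20 48
f 27 48 13
f 49 48 27
f 20 50 47
f 50 19 43
f 47 43 11
f 50 43 47
f 19 45 44
f 45 16 32
f 44 32 15
f 45 32 44
f 16 31 36
f 31 10 33
f 36 33 17
f 31 33 36
f 12 38 24
f 38 18 39
f 24 39 13
f 38 39 24
f 12 24 22
f 24 13 23
f 22 23 11
f 24 23 22
f 12 22 29
f 22 11 28
f 29 28 15
f 22 28 29
f 12 29 34
f 29 15 35
f 34 35 17
f 29 35 34
f 12 34 38
f 34 17 41
f 38 41 18
f 34 41 38
f 13 39 27
f 39 18 40
f 27 40 14
f 39 40 27
f 11 23 47
f 23 13 48
f 47 48 20
f 23 48 47
f 15 28 44
f 28 11 43
f 44 43 19
f 28 43 44
f 17 35 36
f 35 15 32
f 36 32 16
f 35 32 36
f 18 41 37
f 41 17 33
f 37 33 10
f 41 33 37
f 52 54 51
f 55 52 51
f 51 54 53
f 53 55 51
f 52 58 54
f 56 52 55
f 56 58 52
f 54 58 53
f 57 55 53
f 53 58 57
f 57 56 55
f 58 56 57



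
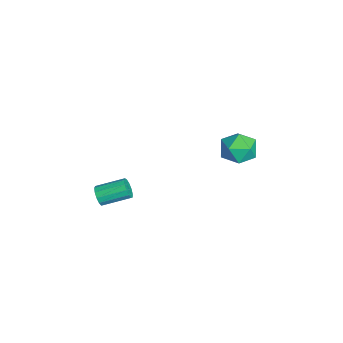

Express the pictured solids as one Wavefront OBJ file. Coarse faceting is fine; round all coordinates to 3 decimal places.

v -1.45 -4.222 -4.233
v -1.176 -4.057 -4.729
v -1.096 -2.612 -4.202
v -1.37 -2.778 -3.707
v -1.501 -4.019 -4.785
v -1.421 -2.574 -4.258
v -1.81 -4.045 -4.665
v -1.73 -2.6 -4.139
v -2.005 -4.128 -4.409
v -1.925 -2.683 -3.882
v -2.024 -4.24 -4.097
v -1.944 -2.796 -3.57
v -1.86 -4.348 -3.828
v -1.78 -2.903 -3.301
v -1.566 -4.415 -3.688
v -1.486 -2.97 -3.161
v -1.235 -4.421 -3.721
v -1.155 -2.976 -3.194
v -0.973 -4.364 -3.917
v -0.893 -2.919 -3.39
v -0.862 -4.262 -4.213
v -0.782 -2.818 -3.686
v -0.937 -4.148 -4.516
v -0.857 -2.703 -3.989
v -3.626 3.792 -2.668
v -2.952 3.696 -3.483
v -3.808 2.084 -2.617
v -3.134 1.988 -3.432
v -2.778 2.309 -2.484
v -2.666 3.365 -2.516
v -4.094 2.415 -3.584
v -3.982 3.471 -3.616
v -3.241 2.845 -4.049
v -2.428 2.779 -3.369
v -4.332 3.001 -2.731
v -3.519 2.935 -2.051
f 2 1 5
f 2 5 3
f 3 5 6
f 3 6 4
f 5 1 7
f 5 7 6
f 6 7 8
f 6 8 4
f 7 1 9
f 7 9 8
f 8 9 10
f 8 10 4
f 9 1 11
f 9 11 10
f 10 11 12
f 10 12 4
f 11 1 13
f 11 13 12
f 12 13 14
f 12 14 4
f 13 1 15
f 13 15 14
f 14 15 16
f 14 16 4
f 15 1 17
f 15 17 16
f 16 17 18
f 16 18 4
f 17 1 19
f 17 19 18
f 18 19 20
f 18 20 4
f 19 1 21
f 19 21 20
f 20 21 22
f 20 22 4
f 21 1 23
f 21 23 22
f 22 23 24
f 22 24 4
f 23 1 2
f 23 2 24
f 24 2 3
f 24 3 4
f 25 36 30
f 25 30 26
f 25 26 32
f 25 32 35
f 25 35 36
f 26 30 34
f 30 36 29
f 36 35 27
f 35 32 31
f 32 26 33
f 28 34 29
f 28 29 27
f 28 27 31
f 28 31 33
f 28 33 34
f 29 34 30
f 27 29 36
f 31 27 35
f 33 31 32
f 34 33 26



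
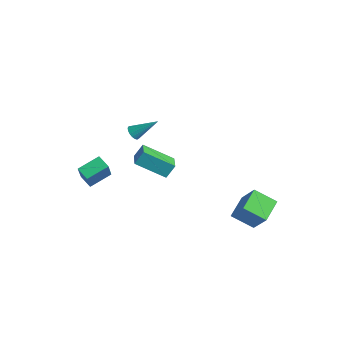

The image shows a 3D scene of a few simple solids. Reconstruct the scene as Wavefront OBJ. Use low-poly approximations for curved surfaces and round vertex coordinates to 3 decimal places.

v 1.491 -2.335 3.186
v 1.568 -1.838 3.92
v 2.511 -1.079 2.228
v 2.587 -0.581 2.963
v 2.553 -2.959 3.497
v 2.629 -2.461 4.232
v 3.572 -1.702 2.54
v 3.649 -1.205 3.274
v -3.416 -2.174 -2.423
v -4.191 -2.296 -2.024
v -3.337 -0.868 -1.871
v -4.111 -0.99 -1.472
v -2.549 -2.85 -0.948
v -3.323 -2.972 -0.549
v -2.469 -1.544 -0.396
v -3.244 -1.666 0.003
v 2.791 2.907 -2.983
v 2.085 4.111 -2.434
v 3.699 3.783 -3.737
v 2.993 4.987 -3.188
v 3.887 2.933 -1.632
v 3.181 4.137 -1.083
v 4.795 3.809 -2.386
v 4.089 5.013 -1.837
v -2.46 0.059 1.735
v -2.222 -0.326 1.947
v -1.64 1.121 2.745
v -2.079 -0.264 1.765
v -2.024 -0.127 1.577
v -2.068 0.052 1.424
v -2.202 0.233 1.343
v -2.395 0.374 1.351
v -2.603 0.443 1.448
v -2.778 0.424 1.61
v -2.881 0.321 1.8
v -2.886 0.159 1.976
v -2.795 -0.027 2.096
v -2.626 -0.193 2.133
v -2.419 -0.301 2.08
f 2 4 1
f 5 2 1
f 1 4 3
f 3 5 1
f 2 8 4
f 6 2 5
f 6 8 2
f 4 8 3
f 7 5 3
f 3 8 7
f 7 6 5
f 8 6 7
f 10 12 9
f 13 10 9
f 9 12 11
f 11 13 9
f 10 16 12
f 14 10 13
f 14 16 10
f 12 16 11
f 15 13 11
f 11 16 15
f 15 14 13
f 16 14 15
f 18 20 17
f 21 18 17
f 17 20 19
f 19 21 17
f 18 24 20
f 22 18 21
f 22 24 18
f 20 24 19
f 23 21 19
f 19 24 23
f 23 22 21
f 24 22 23
f 26 25 28
f 26 28 27
f 28 25 29
f 28 29 27
f 29 25 30
f 29 30 27
f 30 25 31
f 30 31 27
f 31 25 32
f 31 32 27
f 32 25 33
f 32 33 27
f 33 25 34
f 33 34 27
f 34 25 35
f 34 35 27
f 35 25 36
f 35 36 27
f 36 25 37
f 36 37 27
f 37 25 38
f 37 38 27
f 38 25 39
f 38 39 27
f 39 25 26
f 39 26 27



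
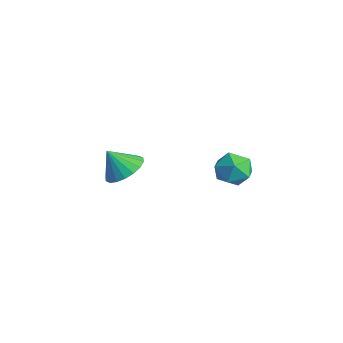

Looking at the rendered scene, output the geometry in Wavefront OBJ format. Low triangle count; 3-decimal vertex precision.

v -2.259 -3.182 -0.435
v -1.528 -2.839 0.047
v -2.681 -3.758 0.615
v -1.818 -2.541 0.094
v -2.196 -2.371 0.036
v -2.586 -2.36 -0.115
v -2.911 -2.513 -0.329
v -3.107 -2.797 -0.565
v -3.136 -3.158 -0.774
v -2.99 -3.524 -0.917
v -2.7 -3.822 -0.964
v -2.323 -3.993 -0.906
v -1.933 -4.003 -0.755
v -1.607 -3.85 -0.541
v -1.411 -3.566 -0.305
v -1.383 -3.205 -0.096
v 2.873 -0.403 2.55
v 3.41 -0.734 1.961
v 1.85 -1.226 2.079
v 2.387 -1.557 1.49
v 2.504 -1.73 2.327
v 3.137 -1.221 2.618
v 2.123 -0.739 1.422
v 2.756 -0.23 1.713
v 2.946 -0.941 1.264
v 3.182 -1.554 1.824
v 2.078 -0.406 2.216
v 2.314 -1.019 2.776
f 2 1 4
f 2 4 3
f 4 1 5
f 4 5 3
f 5 1 6
f 5 6 3
f 6 1 7
f 6 7 3
f 7 1 8
f 7 8 3
f 8 1 9
f 8 9 3
f 9 1 10
f 9 10 3
f 10 1 11
f 10 11 3
f 11 1 12
f 11 12 3
f 12 1 13
f 12 13 3
f 13 1 14
f 13 14 3
f 14 1 15
f 14 15 3
f 15 1 16
f 15 16 3
f 16 1 2
f 16 2 3
f 17 28 22
f 17 22 18
f 17 18 24
f 17 24 27
f 17 27 28
f 18 22 26
f 22 28 21
f 28 27 19
f 27 24 23
f 24 18 25
f 20 26 21
f 20 21 19
f 20 19 23
f 20 23 25
f 20 25 26
f 21 26 22
f 19 21 28
f 23 19 27
f 25 23 24
f 26 25 18



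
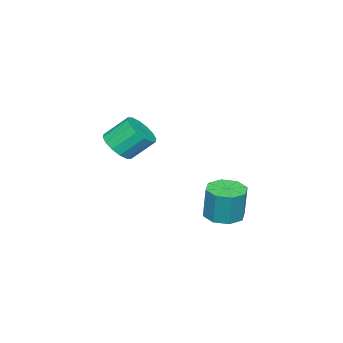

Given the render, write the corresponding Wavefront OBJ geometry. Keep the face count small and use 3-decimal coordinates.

v -3.342 1.289 -3.542
v -2.688 0.67 -3.515
v -2.565 0.873 -1.871
v -3.218 1.491 -1.898
v -2.445 1.307 -3.611
v -2.321 1.51 -1.968
v -2.726 1.934 -3.667
v -2.603 2.136 -2.024
v -3.369 2.182 -3.649
v -3.245 2.384 -2.006
v -3.995 1.907 -3.569
v -3.872 2.11 -1.925
v -4.239 1.27 -3.472
v -4.115 1.473 -1.829
v -3.957 0.644 -3.416
v -3.834 0.846 -1.773
v -3.315 0.396 -3.434
v -3.191 0.598 -1.791
v -3.204 -4.015 -0.76
v -2.447 -4.082 -0.278
v -3.019 -3.192 0.743
v -3.776 -3.125 0.26
v -2.379 -3.716 -0.558
v -2.952 -2.826 0.462
v -2.532 -3.431 -0.893
v -3.105 -2.541 0.127
v -2.865 -3.302 -1.192
v -3.438 -2.412 -0.172
v -3.289 -3.364 -1.376
v -3.861 -2.474 -0.355
v -3.69 -3.6 -1.394
v -4.262 -2.711 -0.374
v -3.961 -3.948 -1.243
v -4.533 -3.058 -0.222
v -4.028 -4.314 -0.962
v -4.601 -3.424 0.058
v -3.875 -4.599 -0.627
v -4.448 -3.709 0.393
v -3.542 -4.728 -0.328
v -4.115 -3.838 0.692
v -3.119 -4.666 -0.145
v -3.691 -3.776 0.876
v -2.718 -4.429 -0.126
v -3.29 -3.54 0.894
f 2 1 5
f 2 5 3
f 3 5 6
f 3 6 4
f 5 1 7
f 5 7 6
f 6 7 8
f 6 8 4
f 7 1 9
f 7 9 8
f 8 9 10
f 8 10 4
f 9 1 11
f 9 11 10
f 10 11 12
f 10 12 4
f 11 1 13
f 11 13 12
f 12 13 14
f 12 14 4
f 13 1 15
f 13 15 14
f 14 15 16
f 14 16 4
f 15 1 17
f 15 17 16
f 16 17 18
f 16 18 4
f 17 1 2
f 17 2 18
f 18 2 3
f 18 3 4
f 20 19 23
f 20 23 21
f 21 23 24
f 21 24 22
f 23 19 25
f 23 25 24
f 24 25 26
f 24 26 22
f 25 19 27
f 25 27 26
f 26 27 28
f 26 28 22
f 27 19 29
f 27 29 28
f 28 29 30
f 28 30 22
f 29 19 31
f 29 31 30
f 30 31 32
f 30 32 22
f 31 19 33
f 31 33 32
f 32 33 34
f 32 34 22
f 33 19 35
f 33 35 34
f 34 35 36
f 34 36 22
f 35 19 37
f 35 37 36
f 36 37 38
f 36 38 22
f 37 19 39
f 37 39 38
f 38 39 40
f 38 40 22
f 39 19 41
f 39 41 40
f 40 41 42
f 40 42 22
f 41 19 43
f 41 43 42
f 42 43 44
f 42 44 22
f 43 19 20
f 43 20 44
f 44 20 21
f 44 21 22



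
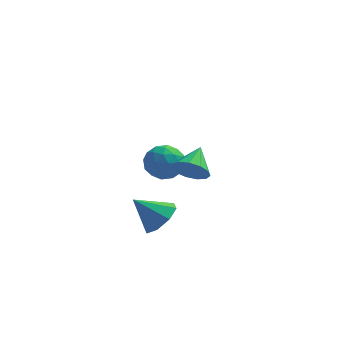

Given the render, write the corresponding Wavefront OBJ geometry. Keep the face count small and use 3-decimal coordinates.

v -0.521 -2.417 -3.592
v 0.063 -2.457 -2.989
v -1.499 -2.463 -2.648
v -0.103 -1.853 -3.131
v -0.513 -1.579 -3.544
v -0.928 -1.796 -3.984
v -1.104 -2.378 -4.195
v -0.939 -2.982 -4.052
v -0.528 -3.256 -3.64
v -0.114 -3.039 -3.199
v -1.293 2.464 -3.182
v -0.434 2.407 -3.232
v -1.386 1.073 -3.208
v -0.527 1.016 -3.258
v -0.899 1.295 -2.531
v -0.842 2.155 -2.516
v -0.978 1.325 -3.924
v -0.921 2.185 -3.909
v -0.24 1.703 -3.691
v -0.191 1.685 -2.83
v -1.629 1.795 -3.61
v -1.58 1.777 -2.749
v -0.855 2.558 -3.205
v -0.965 0.922 -3.235
v -1.184 1.086 -2.808
v -0.679 1.053 -2.837
v -1.095 2.41 -2.784
v -0.59 2.376 -2.814
v -0.864 1.722 -2.402
v -1.23 1.104 -3.626
v -0.725 1.07 -3.656
v -1.141 2.427 -3.603
v -0.636 2.394 -3.632
v -0.956 1.758 -4.038
v -0.236 2.111 -3.504
v -0.291 1.293 -3.519
v -0.556 1.475 -3.91
v -0.522 1.98 -3.901
v -0.207 2.1 -2.998
v -0.262 1.282 -3.013
v -0.481 1.446 -2.586
v -0.447 1.951 -2.577
v -0.093 1.686 -3.268
v -1.558 2.198 -3.427
v -1.613 1.38 -3.442
v -1.373 1.529 -3.863
v -1.339 2.034 -3.854
v -1.529 2.187 -2.921
v -1.584 1.369 -2.936
v -1.298 1.5 -2.539
v -1.264 2.005 -2.53
v -1.727 1.794 -3.172
v 0.638 -3.18 -0.522
v 1.179 -3.032 -0.99
v 0.882 -2.16 0.082
v 0.84 -2.858 -1.146
v 0.437 -2.786 -1.104
v 0.098 -2.84 -0.877
v -0.07 -3.001 -0.538
v -0.013 -3.219 -0.194
v 0.251 -3.424 0.046
v 0.637 -3.552 0.105
v 1.024 -3.562 -0.035
v 1.288 -3.45 -0.329
v 1.346 -3.252 -0.686
f 2 1 4
f 2 4 3
f 4 1 5
f 4 5 3
f 5 1 6
f 5 6 3
f 6 1 7
f 6 7 3
f 7 1 8
f 7 8 3
f 8 1 9
f 8 9 3
f 9 1 10
f 9 10 3
f 10 1 2
f 10 2 3
f 11 48 27
f 48 22 51
f 27 51 16
f 48 51 27
f 11 27 23
f 27 16 28
f 23 28 12
f 27 28 23
f 11 23 32
f 23 12 33
f 32 33 18
f 23 33 32
f 11 32 44
f 32 18 47
f 44 47 21
f 32 47 44
f 11 44 48
f 44 21 52
f 48 52 22
f 44 52 48
f 12 28 39
f 28 16 42
f 39 42 20
f 28 42 39
f 16 51 29
f 51 22 50
f 29 50 15
f 51 50 29
f 22 52 49
f 52 21 45
f 49 45 13
f 52 45 49
f 21 47 46
f 47 18 34
f 46 34 17
f 47 34 46
f 18 33 38
f 33 12 35
f 38 35 19
f 33 35 38
f 14 40 26
f 40 20 41
f 26 41 15
f 40 41 26
f 14 26 24
f 26 15 25
f 24 25 13
f 26 25 24
f 14 24 31
f 24 13 30
f 31 30 17
f 24 30 31
f 14 31 36
f 31 17 37
f 36 37 19
f 31 37 36
f 14 36 40
f 36 19 43
f 40 43 20
f 36 43 40
f 15 41 29
f 41 20 42
f 29 42 16
f 41 42 29
f 13 25 49
f 25 15 50
f 49 50 22
f 25 50 49
f 17 30 46
f 30 13 45
f 46 45 21
f 30 45 46
f 19 37 38
f 37 17 34
f 38 34 18
f 37 34 38
f 20 43 39
f 43 19 35
f 39 35 12
f 43 35 39
f 54 53 56
f 54 56 55
f 56 53 57
f 56 57 55
f 57 53 58
f 57 58 55
f 58 53 59
f 58 59 55
f 59 53 60
f 59 60 55
f 60 53 61
f 60 61 55
f 61 53 62
f 61 62 55
f 62 53 63
f 62 63 55
f 63 53 64
f 63 64 55
f 64 53 65
f 64 65 55
f 65 53 54
f 65 54 55



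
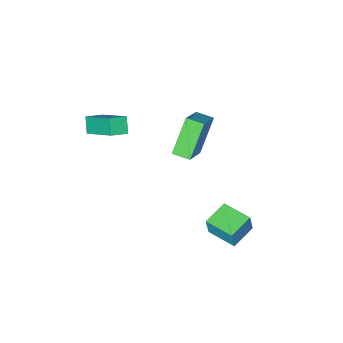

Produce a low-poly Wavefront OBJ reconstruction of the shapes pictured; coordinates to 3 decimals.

v 2.713 -4.986 1.432
v 2.548 -3.239 2.691
v 2.972 -4.484 0.77
v 2.808 -2.737 2.029
v 3.512 -5.083 1.671
v 3.348 -3.336 2.93
v 3.772 -4.581 1.009
v 3.607 -2.834 2.268
v -0.819 -0.399 -4.103
v -0.609 -0.326 -3.097
v -1.214 1.006 -4.123
v -1.004 1.079 -3.117
v 0.404 -0.059 -4.383
v 0.614 0.014 -3.377
v 0.009 1.346 -4.403
v 0.219 1.419 -3.397
v -0.845 -2.563 -1.386
v -1.89 -3.019 0.246
v 0.356 -1.611 -0.35
v -0.688 -2.066 1.281
v -0.372 -3.274 -1.281
v -1.416 -3.729 0.35
v 0.83 -2.321 -0.246
v -0.215 -2.777 1.386
f 2 4 1
f 5 2 1
f 1 4 3
f 3 5 1
f 2 8 4
f 6 2 5
f 6 8 2
f 4 8 3
f 7 5 3
f 3 8 7
f 7 6 5
f 8 6 7
f 10 12 9
f 13 10 9
f 9 12 11
f 11 13 9
f 10 16 12
f 14 10 13
f 14 16 10
f 12 16 11
f 15 13 11
f 11 16 15
f 15 14 13
f 16 14 15
f 18 20 17
f 21 18 17
f 17 20 19
f 19 21 17
f 18 24 20
f 22 18 21
f 22 24 18
f 20 24 19
f 23 21 19
f 19 24 23
f 23 22 21
f 24 22 23



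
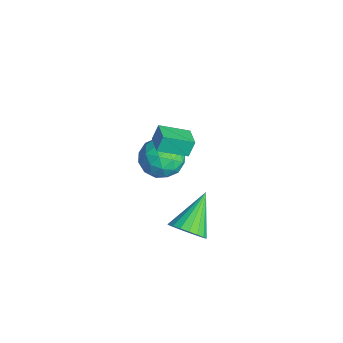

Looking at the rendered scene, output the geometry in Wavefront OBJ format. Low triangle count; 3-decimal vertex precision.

v -3.255 3.442 -1.674
v -2.569 3.129 -0.811
v -4.651 2.491 -0.909
v -3.965 2.178 -0.046
v -4.295 3.271 -0.149
v -3.432 3.859 -0.621
v -3.788 1.761 -1.099
v -2.925 2.349 -1.571
v -2.898 2.09 -0.455
v -3.212 3.023 0.132
v -4.008 2.597 -1.852
v -4.322 3.53 -1.265
v -2.789 3.369 -1.31
v -4.431 2.251 -0.41
v -4.625 2.894 -0.471
v -4.222 2.71 0.037
v -3.296 3.798 -1.198
v -2.893 3.614 -0.691
v -3.908 3.697 -0.302
v -4.327 2.006 -1.029
v -3.924 1.822 -0.522
v -2.998 2.91 -1.757
v -2.595 2.726 -1.249
v -3.312 1.923 -1.418
v -2.58 2.574 -0.593
v -3.401 2.016 -0.143
v -3.296 1.771 -0.762
v -2.789 2.116 -1.04
v -2.764 3.123 -0.248
v -3.585 2.564 0.202
v -3.779 3.207 0.141
v -3.271 3.552 -0.137
v -2.958 2.512 -0.039
v -3.635 3.056 -1.922
v -4.456 2.497 -1.472
v -3.949 2.068 -1.583
v -3.441 2.413 -1.861
v -3.819 3.604 -1.577
v -4.64 3.046 -1.127
v -4.431 3.504 -0.68
v -3.924 3.849 -0.958
v -4.262 3.108 -1.681
v -1.233 1.769 3.266
v -1.374 2.101 4.025
v -1.031 3.125 2.709
v -1.171 3.457 3.468
v -0.169 1.703 3.492
v -0.309 2.035 4.251
v 0.034 3.059 2.935
v -0.107 3.391 3.694
v 1.946 2.477 -0.427
v 2.671 2.739 0.057
v 0.694 3.663 0.807
v 2.65 3.02 -0.234
v 2.49 3.193 -0.563
v 2.222 3.224 -0.866
v 1.899 3.108 -1.081
v 1.586 2.866 -1.166
v 1.344 2.547 -1.105
v 1.221 2.215 -0.91
v 1.241 1.934 -0.619
v 1.401 1.76 -0.29
v 1.669 1.729 0.012
v 1.992 1.846 0.227
v 2.305 2.087 0.313
v 2.548 2.406 0.252
f 1 38 17
f 38 12 41
f 17 41 6
f 38 41 17
f 1 17 13
f 17 6 18
f 13 18 2
f 17 18 13
f 1 13 22
f 13 2 23
f 22 23 8
f 13 23 22
f 1 22 34
f 22 8 37
f 34 37 11
f 22 37 34
f 1 34 38
f 34 11 42
f 38 42 12
f 34 42 38
f 2 18 29
f 18 6 32
f 29 32 10
f 18 32 29
f 6 41 19
f 41 12 40
f 19 40 5
f 41 40 19
f 12 42 39
f 42 11 35
f 39 35 3
f 42 35 39
f 11 37 36
f 37 8 24
f 36 24 7
f 37 24 36
f 8 23 28
f 23 2 25
f 28 25 9
f 23 25 28
f 4 30 16
f 30 10 31
f 16 31 5
f 30 31 16
f 4 16 14
f 16 5 15
f 14 15 3
f 16 15 14
f 4 14 21
f 14 3 20
f 21 20 7
f 14 20 21
f 4 21 26
f 21 7 27
f 26 27 9
f 21 27 26
f 4 26 30
f 26 9 33
f 30 33 10
f 26 33 30
f 5 31 19
f 31 10 32
f 19 32 6
f 31 32 19
f 3 15 39
f 15 5 40
f 39 40 12
f 15 40 39
f 7 20 36
f 20 3 35
f 36 35 11
f 20 35 36
f 9 27 28
f 27 7 24
f 28 24 8
f 27 24 28
f 10 33 29
f 33 9 25
f 29 25 2
f 33 25 29
f 44 46 43
f 47 44 43
f 43 46 45
f 45 47 43
f 44 50 46
f 48 44 47
f 48 50 44
f 46 50 45
f 49 47 45
f 45 50 49
f 49 48 47
f 50 48 49
f 52 51 54
f 52 54 53
f 54 51 55
f 54 55 53
f 55 51 56
f 55 56 53
f 56 51 57
f 56 57 53
f 57 51 58
f 57 58 53
f 58 51 59
f 58 59 53
f 59 51 60
f 59 60 53
f 60 51 61
f 60 61 53
f 61 51 62
f 61 62 53
f 62 51 63
f 62 63 53
f 63 51 64
f 63 64 53
f 64 51 65
f 64 65 53
f 65 51 66
f 65 66 53
f 66 51 52
f 66 52 53



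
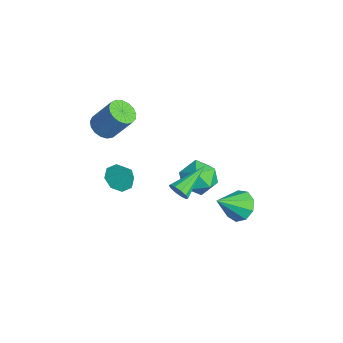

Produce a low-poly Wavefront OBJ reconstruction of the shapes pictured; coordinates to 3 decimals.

v -1.036 1.181 -0.711
v 0.094 1.271 -1.215
v -0.694 -0.751 -0.285
v 0.436 -0.661 -0.789
v 0.183 -0.074 0.274
v -0.029 1.12 0.011
v -0.571 -0.6 -1.511
v -0.783 0.594 -1.774
v 0.382 0.17 -1.709
v 0.847 0.495 -0.606
v -1.447 0.025 -0.894
v -0.982 0.35 0.209
v -3.003 -4.322 3.128
v -2.58 -3.732 2.63
v -1.955 -2.809 4.253
v -2.377 -3.398 4.752
v -2.963 -3.565 2.682
v -2.337 -2.641 4.305
v -3.355 -3.57 2.836
v -2.729 -2.646 4.46
v -3.666 -3.748 3.057
v -3.041 -2.824 4.681
v -3.825 -4.057 3.295
v -3.2 -3.134 4.918
v -3.796 -4.427 3.494
v -3.171 -3.503 5.118
v -3.585 -4.773 3.61
v -2.96 -3.849 5.233
v -3.241 -5.016 3.615
v -2.615 -4.092 5.238
v -2.842 -5.099 3.508
v -2.216 -4.175 5.132
v -2.48 -5.005 3.315
v -1.854 -4.081 4.939
v -2.238 -4.754 3.079
v -1.612 -3.83 4.702
v -2.171 -4.404 2.854
v -1.545 -3.48 4.478
v -2.294 -4.035 2.692
v -1.669 -3.111 4.316
v 2.323 -1.956 1.459
v 2.626 -1.611 0.972
v 1.437 -0.104 2.221
v 2.255 -1.73 0.832
v 1.91 -1.936 0.931
v 1.723 -2.15 1.232
v 1.764 -2.289 1.62
v 2.019 -2.302 1.946
v 2.39 -2.182 2.086
v 2.735 -1.976 1.986
v 2.923 -1.763 1.685
v 2.881 -1.623 1.298
v 0.749 2.348 -3.26
v 1.409 1.863 -3.916
v 1.031 0.812 -1.84
v 1.771 2.318 -3.495
v 1.655 2.788 -2.964
v 1.114 3.051 -2.572
v 0.402 2.985 -2.501
v -0.147 2.621 -2.785
v -0.278 2.129 -3.292
v 0.072 1.739 -3.783
v 0.738 1.634 -4.03
v -1.163 -4.108 0.035
v -0.317 -4.247 -0.35
v -0.537 -3.592 1.225
v -0.581 -3.594 -0.494
v -1.186 -3.242 -0.329
v -1.778 -3.397 0.05
v -2.009 -3.969 0.42
v -1.745 -4.622 0.565
v -1.14 -4.974 0.399
v -0.548 -4.819 0.02
f 1 12 6
f 1 6 2
f 1 2 8
f 1 8 11
f 1 11 12
f 2 6 10
f 6 12 5
f 12 11 3
f 11 8 7
f 8 2 9
f 4 10 5
f 4 5 3
f 4 3 7
f 4 7 9
f 4 9 10
f 5 10 6
f 3 5 12
f 7 3 11
f 9 7 8
f 10 9 2
f 14 13 17
f 14 17 15
f 15 17 18
f 15 18 16
f 17 13 19
f 17 19 18
f 18 19 20
f 18 20 16
f 19 13 21
f 19 21 20
f 20 21 22
f 20 22 16
f 21 13 23
f 21 23 22
f 22 23 24
f 22 24 16
f 23 13 25
f 23 25 24
f 24 25 26
f 24 26 16
f 25 13 27
f 25 27 26
f 26 27 28
f 26 28 16
f 27 13 29
f 27 29 28
f 28 29 30
f 28 30 16
f 29 13 31
f 29 31 30
f 30 31 32
f 30 32 16
f 31 13 33
f 31 33 32
f 32 33 34
f 32 34 16
f 33 13 35
f 33 35 34
f 34 35 36
f 34 36 16
f 35 13 37
f 35 37 36
f 36 37 38
f 36 38 16
f 37 13 39
f 37 39 38
f 38 39 40
f 38 40 16
f 39 13 14
f 39 14 40
f 40 14 15
f 40 15 16
f 42 41 44
f 42 44 43
f 44 41 45
f 44 45 43
f 45 41 46
f 45 46 43
f 46 41 47
f 46 47 43
f 47 41 48
f 47 48 43
f 48 41 49
f 48 49 43
f 49 41 50
f 49 50 43
f 50 41 51
f 50 51 43
f 51 41 52
f 51 52 43
f 52 41 42
f 52 42 43
f 54 53 56
f 54 56 55
f 56 53 57
f 56 57 55
f 57 53 58
f 57 58 55
f 58 53 59
f 58 59 55
f 59 53 60
f 59 60 55
f 60 53 61
f 60 61 55
f 61 53 62
f 61 62 55
f 62 53 63
f 62 63 55
f 63 53 54
f 63 54 55
f 65 64 67
f 65 67 66
f 67 64 68
f 67 68 66
f 68 64 69
f 68 69 66
f 69 64 70
f 69 70 66
f 70 64 71
f 70 71 66
f 71 64 72
f 71 72 66
f 72 64 73
f 72 73 66
f 73 64 65
f 73 65 66



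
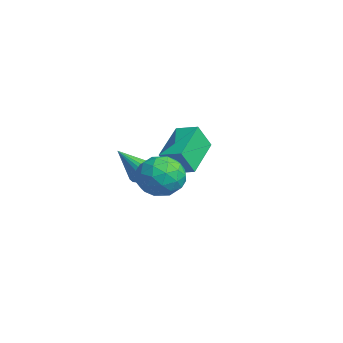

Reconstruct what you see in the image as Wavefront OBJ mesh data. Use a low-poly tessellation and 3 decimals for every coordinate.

v -2.539 -1.832 -3.669
v -2.386 -2.414 -2.607
v -3.858 -0.759 -2.891
v -3.705 -1.34 -1.829
v -1.855 -1.18 -3.411
v -1.702 -1.761 -2.349
v -3.174 -0.106 -2.633
v -3.021 -0.688 -1.571
v -2.998 -2.852 -3.685
v -2.58 -3.153 -4.012
v -2.702 -3.908 -2.335
v -2.428 -2.942 -3.881
v -2.405 -2.71 -3.704
v -2.519 -2.511 -3.524
v -2.742 -2.39 -3.38
v -3.025 -2.375 -3.306
v -3.301 -2.469 -3.319
v -3.507 -2.651 -3.416
v -3.598 -2.879 -3.575
v -3.55 -3.1 -3.758
v -3.377 -3.265 -3.926
v -3.117 -3.335 -4.038
v -2.829 -3.295 -4.069
v 1.536 -2.578 -2.345
v 1.987 -3.004 -1.603
v 0.693 -3.876 -2.577
v 1.144 -4.302 -1.835
v 0.53 -3.572 -1.673
v 1.051 -2.769 -1.53
v 1.629 -4.111 -2.65
v 2.15 -3.308 -2.507
v 2.044 -3.951 -1.791
v 1.366 -3.618 -1.188
v 1.314 -3.262 -2.992
v 0.636 -2.929 -2.389
v 1.835 -2.677 -1.954
v 0.845 -4.203 -2.226
v 0.484 -3.774 -2.131
v 0.749 -4.024 -1.695
v 1.285 -2.539 -1.911
v 1.551 -2.789 -1.475
v 0.694 -3.123 -1.516
v 1.129 -4.091 -2.705
v 1.395 -4.341 -2.269
v 1.931 -2.856 -2.485
v 2.196 -3.106 -2.049
v 1.986 -3.757 -2.664
v 2.134 -3.484 -1.628
v 1.639 -4.247 -1.764
v 1.924 -4.134 -2.243
v 2.23 -3.663 -2.159
v 1.735 -3.288 -1.273
v 1.24 -4.051 -1.409
v 0.879 -3.622 -1.315
v 1.185 -3.15 -1.231
v 1.769 -3.845 -1.384
v 1.44 -2.829 -2.771
v 0.945 -3.592 -2.907
v 1.495 -3.73 -2.949
v 1.801 -3.258 -2.865
v 1.041 -2.633 -2.416
v 0.546 -3.396 -2.552
v 0.45 -3.217 -2.021
v 0.756 -2.746 -1.937
v 0.911 -3.035 -2.796
f 2 4 1
f 5 2 1
f 1 4 3
f 3 5 1
f 2 8 4
f 6 2 5
f 6 8 2
f 4 8 3
f 7 5 3
f 3 8 7
f 7 6 5
f 8 6 7
f 10 9 12
f 10 12 11
f 12 9 13
f 12 13 11
f 13 9 14
f 13 14 11
f 14 9 15
f 14 15 11
f 15 9 16
f 15 16 11
f 16 9 17
f 16 17 11
f 17 9 18
f 17 18 11
f 18 9 19
f 18 19 11
f 19 9 20
f 19 20 11
f 20 9 21
f 20 21 11
f 21 9 22
f 21 22 11
f 22 9 23
f 22 23 11
f 23 9 10
f 23 10 11
f 24 61 40
f 61 35 64
f 40 64 29
f 61 64 40
f 24 40 36
f 40 29 41
f 36 41 25
f 40 41 36
f 24 36 45
f 36 25 46
f 45 46 31
f 36 46 45
f 24 45 57
f 45 31 60
f 57 60 34
f 45 60 57
f 24 57 61
f 57 34 65
f 61 65 35
f 57 65 61
f 25 41 52
f 41 29 55
f 52 55 33
f 41 55 52
f 29 64 42
f 64 35 63
f 42 63 28
f 64 63 42
f 35 65 62
f 65 34 58
f 62 58 26
f 65 58 62
f 34 60 59
f 60 31 47
f 59 47 30
f 60 47 59
f 31 46 51
f 46 25 48
f 51 48 32
f 46 48 51
f 27 53 39
f 53 33 54
f 39 54 28
f 53 54 39
f 27 39 37
f 39 28 38
f 37 38 26
f 39 38 37
f 27 37 44
f 37 26 43
f 44 43 30
f 37 43 44
f 27 44 49
f 44 30 50
f 49 50 32
f 44 50 49
f 27 49 53
f 49 32 56
f 53 56 33
f 49 56 53
f 28 54 42
f 54 33 55
f 42 55 29
f 54 55 42
f 26 38 62
f 38 28 63
f 62 63 35
f 38 63 62
f 30 43 59
f 43 26 58
f 59 58 34
f 43 58 59
f 32 50 51
f 50 30 47
f 51 47 31
f 50 47 51
f 33 56 52
f 56 32 48
f 52 48 25
f 56 48 52



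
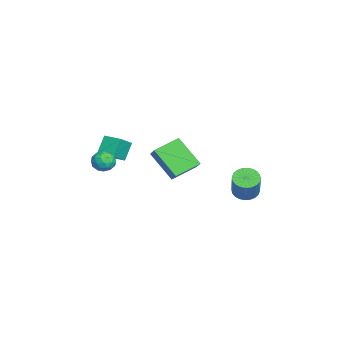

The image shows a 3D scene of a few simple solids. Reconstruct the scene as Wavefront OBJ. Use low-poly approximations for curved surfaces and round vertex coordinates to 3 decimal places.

v 1.312 3.821 -2.497
v 1.743 3.256 -2.768
v 2.68 3.275 -1.313
v 2.248 3.839 -1.043
v 1.891 3.494 -2.866
v 2.827 3.513 -1.412
v 1.95 3.782 -2.908
v 2.887 3.801 -1.454
v 1.912 4.075 -2.887
v 2.849 4.094 -1.433
v 1.783 4.33 -2.807
v 2.72 4.349 -1.353
v 1.582 4.507 -2.68
v 2.519 4.526 -1.226
v 1.34 4.58 -2.525
v 2.277 4.598 -1.071
v 1.093 4.537 -2.366
v 2.03 4.555 -0.912
v 0.88 4.385 -2.227
v 1.817 4.404 -0.772
v 0.733 4.147 -2.128
v 1.669 4.166 -0.674
v 0.673 3.859 -2.086
v 1.61 3.878 -0.632
v 0.711 3.566 -2.107
v 1.648 3.585 -0.653
v 0.84 3.311 -2.187
v 1.777 3.33 -0.733
v 1.041 3.134 -2.314
v 1.978 3.153 -0.86
v 1.283 3.062 -2.469
v 2.22 3.08 -1.015
v 1.53 3.105 -2.628
v 2.467 3.123 -1.174
v 0.548 -3.292 -0.553
v 0.987 -3.579 -1.069
v -0.287 -4.101 -0.811
v 0.152 -4.388 -1.327
v 0.325 -4.46 -0.616
v 0.841 -3.96 -0.456
v -0.141 -3.72 -1.424
v 0.375 -3.22 -1.264
v 0.56 -3.844 -1.608
v 0.849 -4.301 -1.108
v -0.149 -3.379 -0.772
v 0.14 -3.836 -0.272
v 0.841 -3.365 -0.788
v -0.141 -4.315 -1.092
v -0.039 -4.357 -0.673
v 0.219 -4.527 -0.977
v 0.756 -3.588 -0.428
v 1.013 -3.757 -0.732
v 0.624 -4.275 -0.465
v -0.313 -3.923 -1.148
v -0.056 -4.092 -1.452
v 0.481 -3.153 -0.903
v 0.739 -3.323 -1.207
v 0.076 -3.405 -1.415
v 0.848 -3.689 -1.408
v 0.357 -4.165 -1.56
v 0.185 -3.772 -1.617
v 0.488 -3.478 -1.523
v 1.017 -3.958 -1.115
v 0.527 -4.433 -1.267
v 0.629 -4.476 -0.848
v 0.932 -4.182 -0.755
v 0.767 -4.114 -1.431
v 0.173 -3.247 -0.613
v -0.317 -3.722 -0.765
v -0.232 -3.498 -1.125
v 0.071 -3.204 -1.032
v 0.343 -3.515 -0.32
v -0.148 -3.991 -0.472
v 0.212 -4.202 -0.357
v 0.515 -3.908 -0.263
v -0.067 -3.566 -0.449
v -1.561 -0.239 -3.332
v -2.476 -1.462 -1.819
v -2.408 1.078 -2.781
v -3.323 -0.145 -1.268
v -0.657 0.025 -2.572
v -1.572 -1.198 -1.059
v -1.504 1.342 -2.021
v -2.419 0.119 -0.508
v -3.339 -3.853 -2.558
v -2.454 -4.403 -1.796
v -4.01 -3.493 -1.517
v -3.126 -4.042 -0.756
v -2.774 -2.898 -2.524
v -1.89 -3.447 -1.763
v -3.446 -2.537 -1.484
v -2.561 -3.087 -0.722
f 2 1 5
f 2 5 3
f 3 5 6
f 3 6 4
f 5 1 7
f 5 7 6
f 6 7 8
f 6 8 4
f 7 1 9
f 7 9 8
f 8 9 10
f 8 10 4
f 9 1 11
f 9 11 10
f 10 11 12
f 10 12 4
f 11 1 13
f 11 13 12
f 12 13 14
f 12 14 4
f 13 1 15
f 13 15 14
f 14 15 16
f 14 16 4
f 15 1 17
f 15 17 16
f 16 17 18
f 16 18 4
f 17 1 19
f 17 19 18
f 18 19 20
f 18 20 4
f 19 1 21
f 19 21 20
f 20 21 22
f 20 22 4
f 21 1 23
f 21 23 22
f 22 23 24
f 22 24 4
f 23 1 25
f 23 25 24
f 24 25 26
f 24 26 4
f 25 1 27
f 25 27 26
f 26 27 28
f 26 28 4
f 27 1 29
f 27 29 28
f 28 29 30
f 28 30 4
f 29 1 31
f 29 31 30
f 30 31 32
f 30 32 4
f 31 1 33
f 31 33 32
f 32 33 34
f 32 34 4
f 33 1 2
f 33 2 34
f 34 2 3
f 34 3 4
f 35 72 51
f 72 46 75
f 51 75 40
f 72 75 51
f 35 51 47
f 51 40 52
f 47 52 36
f 51 52 47
f 35 47 56
f 47 36 57
f 56 57 42
f 47 57 56
f 35 56 68
f 56 42 71
f 68 71 45
f 56 71 68
f 35 68 72
f 68 45 76
f 72 76 46
f 68 76 72
f 36 52 63
f 52 40 66
f 63 66 44
f 52 66 63
f 40 75 53
f 75 46 74
f 53 74 39
f 75 74 53
f 46 76 73
f 76 45 69
f 73 69 37
f 76 69 73
f 45 71 70
f 71 42 58
f 70 58 41
f 71 58 70
f 42 57 62
f 57 36 59
f 62 59 43
f 57 59 62
f 38 64 50
f 64 44 65
f 50 65 39
f 64 65 50
f 38 50 48
f 50 39 49
f 48 49 37
f 50 49 48
f 38 48 55
f 48 37 54
f 55 54 41
f 48 54 55
f 38 55 60
f 55 41 61
f 60 61 43
f 55 61 60
f 38 60 64
f 60 43 67
f 64 67 44
f 60 67 64
f 39 65 53
f 65 44 66
f 53 66 40
f 65 66 53
f 37 49 73
f 49 39 74
f 73 74 46
f 49 74 73
f 41 54 70
f 54 37 69
f 70 69 45
f 54 69 70
f 43 61 62
f 61 41 58
f 62 58 42
f 61 58 62
f 44 67 63
f 67 43 59
f 63 59 36
f 67 59 63
f 78 80 77
f 81 78 77
f 77 80 79
f 79 81 77
f 78 84 80
f 82 78 81
f 82 84 78
f 80 84 79
f 83 81 79
f 79 84 83
f 83 82 81
f 84 82 83
f 86 88 85
f 89 86 85
f 85 88 87
f 87 89 85
f 86 92 88
f 90 86 89
f 90 92 86
f 88 92 87
f 91 89 87
f 87 92 91
f 91 90 89
f 92 90 91



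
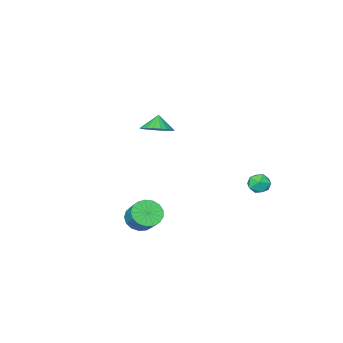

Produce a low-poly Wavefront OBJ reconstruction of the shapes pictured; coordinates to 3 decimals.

v -3.524 3.945 -1.741
v -3.179 3.522 -2.281
v -4.621 3.458 -2.059
v -4.276 3.035 -2.599
v -4.155 2.882 -1.856
v -3.477 3.184 -1.66
v -4.323 3.796 -2.68
v -3.645 4.098 -2.484
v -3.673 3.43 -2.861
v -3.57 2.865 -2.352
v -4.23 4.115 -1.988
v -4.127 3.55 -1.479
v -0.376 -1.191 1.242
v 0.186 -1.976 1.152
v -0.764 -1.569 2.118
v 0.423 -1.728 1.365
v 0.521 -1.387 1.556
v 0.465 -1.012 1.693
v 0.263 -0.668 1.752
v -0.05 -0.414 1.723
v -0.418 -0.295 1.611
v -0.779 -0.33 1.435
v -1.071 -0.514 1.226
v -1.242 -0.816 1.019
v -1.263 -1.182 0.852
v -1.131 -1.55 0.751
v -0.868 -1.855 0.736
v -0.52 -2.046 0.808
v -0.147 -2.089 0.955
v 3.408 2.429 -2.768
v 4.291 2.344 -2.922
v 4.554 3.346 -1.966
v 3.672 3.431 -1.812
v 4.166 2.645 -3.203
v 4.429 3.647 -2.248
v 3.867 2.897 -3.385
v 4.13 3.899 -2.429
v 3.463 3.041 -3.425
v 3.727 4.044 -2.469
v 3.047 3.045 -3.315
v 3.31 4.048 -2.359
v 2.713 2.908 -3.079
v 2.977 3.911 -2.123
v 2.539 2.661 -2.772
v 2.802 3.664 -1.817
v 2.564 2.361 -2.464
v 2.827 3.364 -1.509
v 2.782 2.076 -2.226
v 3.045 3.079 -1.27
v 3.144 1.873 -2.112
v 3.407 2.875 -1.156
v 3.566 1.796 -2.148
v 3.83 2.799 -1.192
v 3.952 1.864 -2.326
v 4.216 2.867 -1.37
v 4.214 2.062 -2.605
v 4.477 3.065 -1.649
f 1 12 6
f 1 6 2
f 1 2 8
f 1 8 11
f 1 11 12
f 2 6 10
f 6 12 5
f 12 11 3
f 11 8 7
f 8 2 9
f 4 10 5
f 4 5 3
f 4 3 7
f 4 7 9
f 4 9 10
f 5 10 6
f 3 5 12
f 7 3 11
f 9 7 8
f 10 9 2
f 14 13 16
f 14 16 15
f 16 13 17
f 16 17 15
f 17 13 18
f 17 18 15
f 18 13 19
f 18 19 15
f 19 13 20
f 19 20 15
f 20 13 21
f 20 21 15
f 21 13 22
f 21 22 15
f 22 13 23
f 22 23 15
f 23 13 24
f 23 24 15
f 24 13 25
f 24 25 15
f 25 13 26
f 25 26 15
f 26 13 27
f 26 27 15
f 27 13 28
f 27 28 15
f 28 13 29
f 28 29 15
f 29 13 14
f 29 14 15
f 31 30 34
f 31 34 32
f 32 34 35
f 32 35 33
f 34 30 36
f 34 36 35
f 35 36 37
f 35 37 33
f 36 30 38
f 36 38 37
f 37 38 39
f 37 39 33
f 38 30 40
f 38 40 39
f 39 40 41
f 39 41 33
f 40 30 42
f 40 42 41
f 41 42 43
f 41 43 33
f 42 30 44
f 42 44 43
f 43 44 45
f 43 45 33
f 44 30 46
f 44 46 45
f 45 46 47
f 45 47 33
f 46 30 48
f 46 48 47
f 47 48 49
f 47 49 33
f 48 30 50
f 48 50 49
f 49 50 51
f 49 51 33
f 50 30 52
f 50 52 51
f 51 52 53
f 51 53 33
f 52 30 54
f 52 54 53
f 53 54 55
f 53 55 33
f 54 30 56
f 54 56 55
f 55 56 57
f 55 57 33
f 56 30 31
f 56 31 57
f 57 31 32
f 57 32 33



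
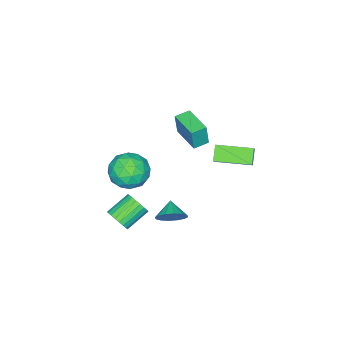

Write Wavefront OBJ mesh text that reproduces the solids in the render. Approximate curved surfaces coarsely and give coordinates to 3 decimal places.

v -4.85 -2.305 0.733
v -4.686 -2.362 2.193
v -4.126 -0.516 0.721
v -3.963 -0.573 2.181
v -3.957 -2.667 0.619
v -3.794 -2.724 2.079
v -3.234 -0.878 0.607
v -3.07 -0.935 2.067
v -3.422 0.565 1.608
v -2.786 0.974 2.379
v -4.542 2.399 1.557
v -3.906 2.809 2.328
v -2.754 0.951 0.852
v -2.118 1.361 1.623
v -3.874 2.786 0.801
v -3.238 3.195 1.572
v 3.573 -0.77 -0.72
v 3.982 -0.573 -0.074
v 2.616 -0.233 0.687
v 2.207 -0.43 0.04
v 3.965 -0.287 -0.233
v 2.598 0.053 0.527
v 3.879 -0.084 -0.477
v 2.513 0.256 0.284
v 3.741 0.001 -0.763
v 2.375 0.341 -0.002
v 3.574 -0.048 -1.041
v 2.208 0.292 -0.281
v 3.407 -0.222 -1.264
v 2.041 0.118 -0.504
v 3.268 -0.49 -1.393
v 1.902 -0.15 -0.633
v 3.182 -0.807 -1.406
v 1.816 -0.467 -0.645
v 3.164 -1.117 -1.3
v 1.798 -0.777 -0.539
v 3.216 -1.368 -1.094
v 1.85 -1.028 -0.333
v 3.33 -1.515 -0.823
v 1.964 -1.175 -0.063
v 3.487 -1.533 -0.535
v 2.12 -1.193 0.226
v 3.658 -1.419 -0.278
v 2.292 -1.079 0.482
v 3.814 -1.193 -0.098
v 2.448 -0.853 0.662
v 3.929 -0.894 -0.026
v 2.563 -0.554 0.735
v 3.074 1.003 3.744
v 3.461 0.515 4.805
v 2.999 -0.815 2.935
v 3.386 -1.303 3.996
v 2.263 -0.807 3.921
v 2.309 0.317 4.421
v 4.151 -0.617 3.319
v 4.197 0.507 3.819
v 4.127 -0.486 4.542
v 2.96 -0.603 4.914
v 3.5 0.303 2.826
v 2.333 0.186 3.198
v 3.274 0.918 4.345
v 3.186 -1.218 3.395
v 2.526 -0.927 3.351
v 2.753 -1.213 3.974
v 2.597 0.802 4.119
v 2.825 0.515 4.743
v 2.12 -0.262 4.224
v 3.635 -0.815 2.997
v 3.863 -1.102 3.621
v 3.707 0.913 3.766
v 3.934 0.627 4.389
v 4.34 -0.038 3.516
v 3.893 0.043 4.815
v 3.849 -1.025 4.339
v 4.298 -0.622 3.942
v 4.325 0.038 4.235
v 3.207 -0.026 5.033
v 3.163 -1.094 4.558
v 2.503 -0.802 4.514
v 2.53 -0.142 4.807
v 3.598 -0.614 4.879
v 3.297 0.794 3.182
v 3.253 -0.274 2.707
v 3.93 -0.158 2.933
v 3.957 0.502 3.226
v 2.611 0.725 3.401
v 2.567 -0.343 2.925
v 2.135 -0.338 3.505
v 2.162 0.322 3.798
v 2.862 0.314 2.861
v 1.739 1.534 -0.385
v 2.433 1.193 0.095
v 1.041 0.886 0.165
v 2.284 1.565 0.343
v 1.989 1.928 0.396
v 1.627 2.186 0.239
v 1.295 2.269 -0.084
v 1.082 2.155 -0.489
v 1.045 1.874 -0.865
v 1.194 1.502 -1.113
v 1.49 1.139 -1.166
v 1.852 0.882 -1.01
v 2.184 0.799 -0.686
v 2.396 0.913 -0.282
f 2 4 1
f 5 2 1
f 1 4 3
f 3 5 1
f 2 8 4
f 6 2 5
f 6 8 2
f 4 8 3
f 7 5 3
f 3 8 7
f 7 6 5
f 8 6 7
f 10 12 9
f 13 10 9
f 9 12 11
f 11 13 9
f 10 16 12
f 14 10 13
f 14 16 10
f 12 16 11
f 15 13 11
f 11 16 15
f 15 14 13
f 16 14 15
f 18 17 21
f 18 21 19
f 19 21 22
f 19 22 20
f 21 17 23
f 21 23 22
f 22 23 24
f 22 24 20
f 23 17 25
f 23 25 24
f 24 25 26
f 24 26 20
f 25 17 27
f 25 27 26
f 26 27 28
f 26 28 20
f 27 17 29
f 27 29 28
f 28 29 30
f 28 30 20
f 29 17 31
f 29 31 30
f 30 31 32
f 30 32 20
f 31 17 33
f 31 33 32
f 32 33 34
f 32 34 20
f 33 17 35
f 33 35 34
f 34 35 36
f 34 36 20
f 35 17 37
f 35 37 36
f 36 37 38
f 36 38 20
f 37 17 39
f 37 39 38
f 38 39 40
f 38 40 20
f 39 17 41
f 39 41 40
f 40 41 42
f 40 42 20
f 41 17 43
f 41 43 42
f 42 43 44
f 42 44 20
f 43 17 45
f 43 45 44
f 44 45 46
f 44 46 20
f 45 17 47
f 45 47 46
f 46 47 48
f 46 48 20
f 47 17 18
f 47 18 48
f 48 18 19
f 48 19 20
f 49 86 65
f 86 60 89
f 65 89 54
f 86 89 65
f 49 65 61
f 65 54 66
f 61 66 50
f 65 66 61
f 49 61 70
f 61 50 71
f 70 71 56
f 61 71 70
f 49 70 82
f 70 56 85
f 82 85 59
f 70 85 82
f 49 82 86
f 82 59 90
f 86 90 60
f 82 90 86
f 50 66 77
f 66 54 80
f 77 80 58
f 66 80 77
f 54 89 67
f 89 60 88
f 67 88 53
f 89 88 67
f 60 90 87
f 90 59 83
f 87 83 51
f 90 83 87
f 59 85 84
f 85 56 72
f 84 72 55
f 85 72 84
f 56 71 76
f 71 50 73
f 76 73 57
f 71 73 76
f 52 78 64
f 78 58 79
f 64 79 53
f 78 79 64
f 52 64 62
f 64 53 63
f 62 63 51
f 64 63 62
f 52 62 69
f 62 51 68
f 69 68 55
f 62 68 69
f 52 69 74
f 69 55 75
f 74 75 57
f 69 75 74
f 52 74 78
f 74 57 81
f 78 81 58
f 74 81 78
f 53 79 67
f 79 58 80
f 67 80 54
f 79 80 67
f 51 63 87
f 63 53 88
f 87 88 60
f 63 88 87
f 55 68 84
f 68 51 83
f 84 83 59
f 68 83 84
f 57 75 76
f 75 55 72
f 76 72 56
f 75 72 76
f 58 81 77
f 81 57 73
f 77 73 50
f 81 73 77
f 92 91 94
f 92 94 93
f 94 91 95
f 94 95 93
f 95 91 96
f 95 96 93
f 96 91 97
f 96 97 93
f 97 91 98
f 97 98 93
f 98 91 99
f 98 99 93
f 99 91 100
f 99 100 93
f 100 91 101
f 100 101 93
f 101 91 102
f 101 102 93
f 102 91 103
f 102 103 93
f 103 91 104
f 103 104 93
f 104 91 92
f 104 92 93

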